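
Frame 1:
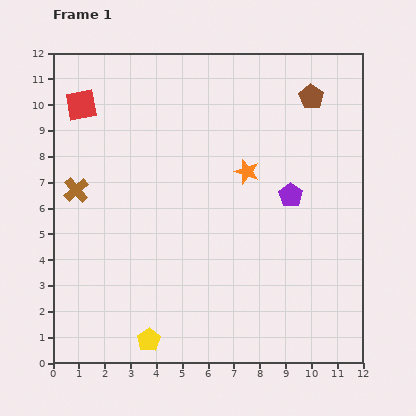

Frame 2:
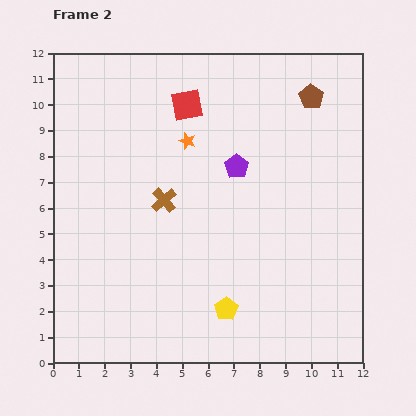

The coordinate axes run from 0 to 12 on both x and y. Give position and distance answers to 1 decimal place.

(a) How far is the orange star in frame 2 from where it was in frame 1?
2.6

The orange star moved from (7.5, 7.4) to (5.2, 8.6), a distance of √(2.3² + 1.2²) ≈ 2.6.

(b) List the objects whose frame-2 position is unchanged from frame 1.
the brown pentagon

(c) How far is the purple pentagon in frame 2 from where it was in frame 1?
2.4

The purple pentagon moved from (9.2, 6.5) to (7.1, 7.6), a distance of √(2.1² + 1.1²) ≈ 2.4.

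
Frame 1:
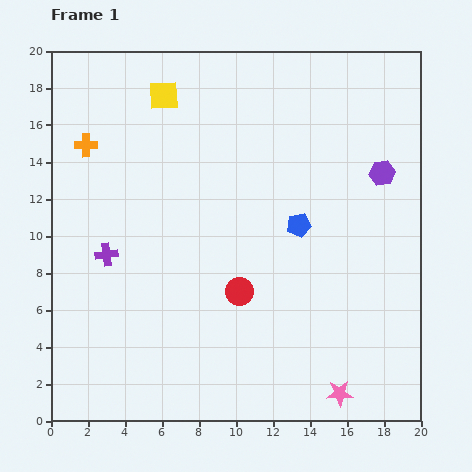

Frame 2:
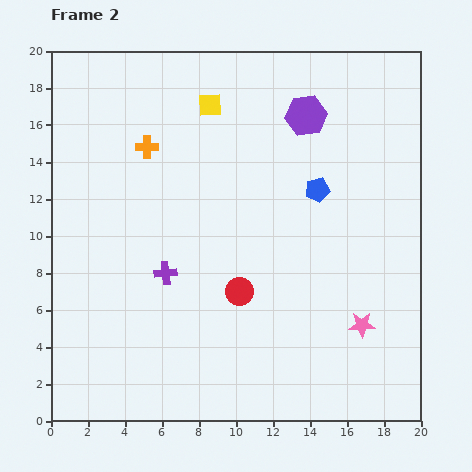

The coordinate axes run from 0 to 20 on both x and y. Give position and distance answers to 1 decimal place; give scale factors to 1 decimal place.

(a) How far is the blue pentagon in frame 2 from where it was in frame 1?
2.1

The blue pentagon moved from (13.4, 10.6) to (14.4, 12.5), a distance of √(1.0² + 1.9²) ≈ 2.1.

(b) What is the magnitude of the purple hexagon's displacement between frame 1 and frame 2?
5.1

The purple hexagon moved from (17.9, 13.4) to (13.8, 16.5), a distance of √(4.1² + 3.1²) ≈ 5.1.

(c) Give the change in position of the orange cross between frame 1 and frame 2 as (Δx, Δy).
(3.3, -0.1)

The orange cross was at (1.9, 14.9) in frame 1 and (5.2, 14.8) in frame 2.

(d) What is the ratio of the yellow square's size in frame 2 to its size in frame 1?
0.8×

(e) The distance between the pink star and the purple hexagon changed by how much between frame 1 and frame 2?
-0.4

Distance in frame 1: 12.1. Distance in frame 2: 11.7.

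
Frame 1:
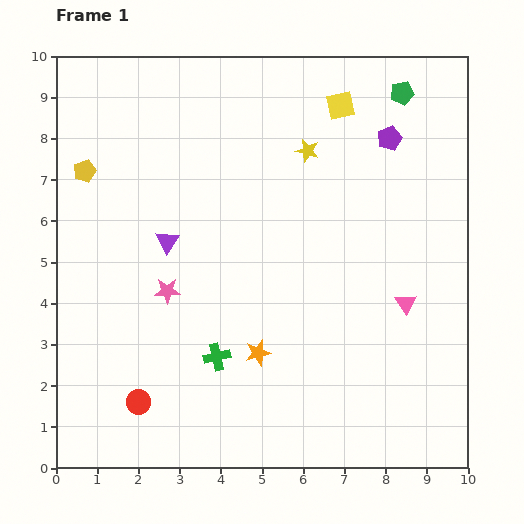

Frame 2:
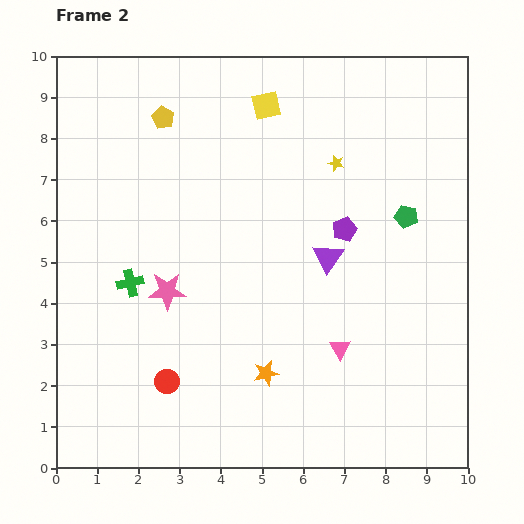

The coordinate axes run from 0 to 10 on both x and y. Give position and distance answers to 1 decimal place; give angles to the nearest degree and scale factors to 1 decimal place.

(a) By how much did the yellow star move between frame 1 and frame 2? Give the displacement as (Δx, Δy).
(0.7, -0.3)

The yellow star was at (6.1, 7.7) in frame 1 and (6.8, 7.4) in frame 2.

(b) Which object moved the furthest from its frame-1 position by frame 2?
the purple triangle

(moved 3.9; next 3.0)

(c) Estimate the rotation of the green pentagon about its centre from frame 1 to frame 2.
23° clockwise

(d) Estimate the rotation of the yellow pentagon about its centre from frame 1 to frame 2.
25° counter-clockwise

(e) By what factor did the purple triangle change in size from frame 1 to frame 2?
1.3×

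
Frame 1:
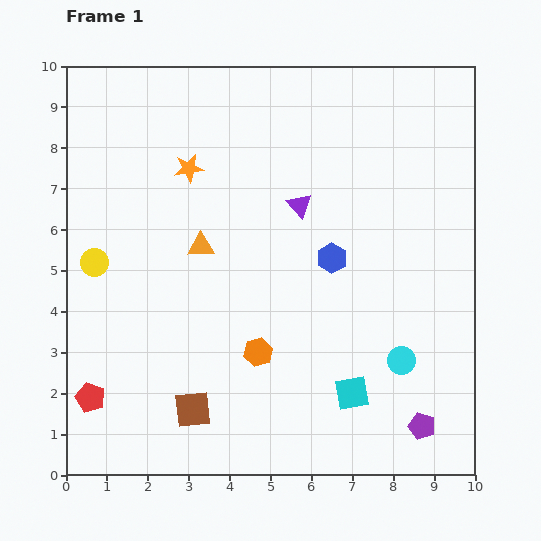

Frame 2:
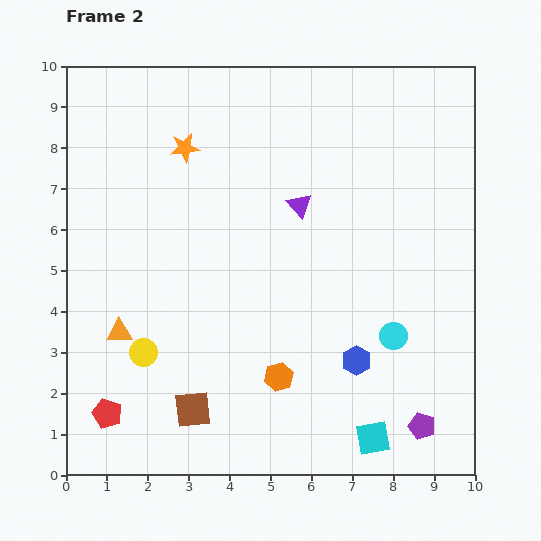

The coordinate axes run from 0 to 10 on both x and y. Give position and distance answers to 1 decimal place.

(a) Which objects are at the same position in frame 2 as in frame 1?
the brown square, the purple pentagon, the purple triangle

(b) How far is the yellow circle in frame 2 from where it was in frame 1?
2.5

The yellow circle moved from (0.7, 5.2) to (1.9, 3.0), a distance of √(1.2² + 2.2²) ≈ 2.5.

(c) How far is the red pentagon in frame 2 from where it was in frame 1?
0.6

The red pentagon moved from (0.6, 1.9) to (1.0, 1.5), a distance of √(0.4² + 0.4²) ≈ 0.6.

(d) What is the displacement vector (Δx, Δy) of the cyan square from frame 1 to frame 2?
(0.5, -1.1)

The cyan square was at (7.0, 2.0) in frame 1 and (7.5, 0.9) in frame 2.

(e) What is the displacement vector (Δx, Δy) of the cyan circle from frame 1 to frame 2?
(-0.2, 0.6)

The cyan circle was at (8.2, 2.8) in frame 1 and (8.0, 3.4) in frame 2.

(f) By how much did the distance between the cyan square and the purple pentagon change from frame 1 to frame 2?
-0.7

Distance in frame 1: 1.9. Distance in frame 2: 1.2.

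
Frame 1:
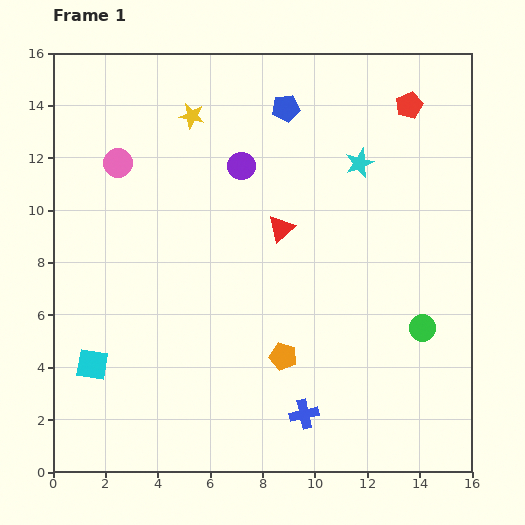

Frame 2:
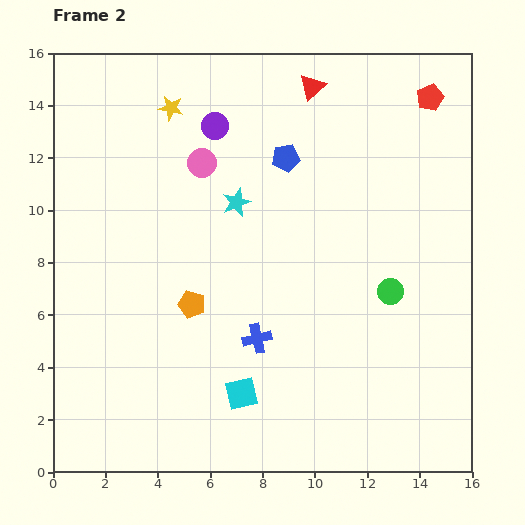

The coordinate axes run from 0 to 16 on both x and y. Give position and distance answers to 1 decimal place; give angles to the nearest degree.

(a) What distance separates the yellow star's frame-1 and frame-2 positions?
0.9

The yellow star moved from (5.3, 13.6) to (4.5, 13.9), a distance of √(0.8² + 0.3²) ≈ 0.9.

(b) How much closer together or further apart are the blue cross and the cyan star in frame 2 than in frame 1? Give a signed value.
-4.5

Distance in frame 1: 9.8. Distance in frame 2: 5.3.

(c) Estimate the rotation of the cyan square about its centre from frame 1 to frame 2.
23° counter-clockwise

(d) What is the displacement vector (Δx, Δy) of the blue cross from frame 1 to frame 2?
(-1.8, 2.9)

The blue cross was at (9.6, 2.2) in frame 1 and (7.8, 5.1) in frame 2.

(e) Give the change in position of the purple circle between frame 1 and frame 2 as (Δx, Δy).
(-1.0, 1.5)

The purple circle was at (7.2, 11.7) in frame 1 and (6.2, 13.2) in frame 2.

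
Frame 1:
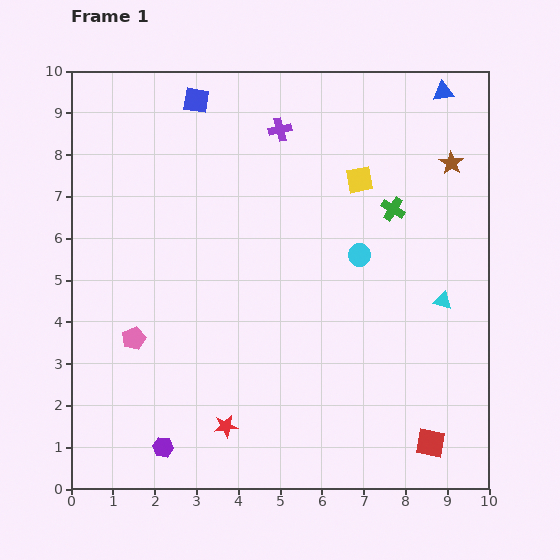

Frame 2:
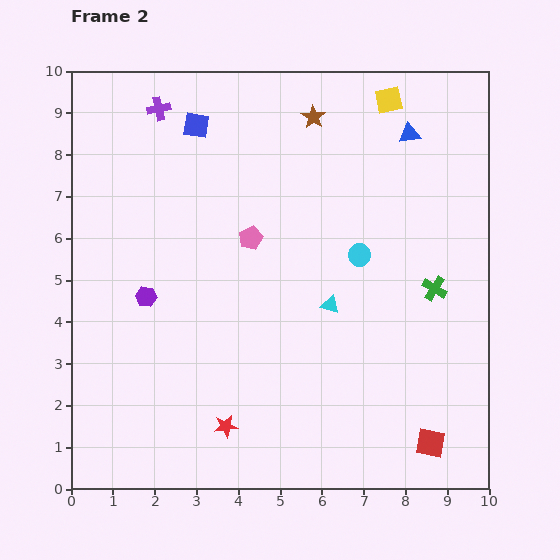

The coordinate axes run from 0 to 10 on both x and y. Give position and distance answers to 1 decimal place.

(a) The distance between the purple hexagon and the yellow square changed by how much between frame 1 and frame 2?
-0.4

Distance in frame 1: 7.9. Distance in frame 2: 7.5.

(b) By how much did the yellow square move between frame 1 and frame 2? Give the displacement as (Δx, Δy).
(0.7, 1.9)

The yellow square was at (6.9, 7.4) in frame 1 and (7.6, 9.3) in frame 2.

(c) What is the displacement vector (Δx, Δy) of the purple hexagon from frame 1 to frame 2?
(-0.4, 3.6)

The purple hexagon was at (2.2, 1.0) in frame 1 and (1.8, 4.6) in frame 2.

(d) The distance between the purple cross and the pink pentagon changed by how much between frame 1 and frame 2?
-2.3

Distance in frame 1: 6.1. Distance in frame 2: 3.8.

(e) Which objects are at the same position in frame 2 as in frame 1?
the red square, the cyan circle, the red star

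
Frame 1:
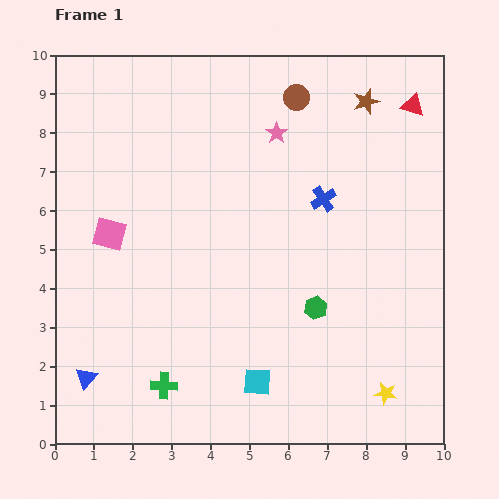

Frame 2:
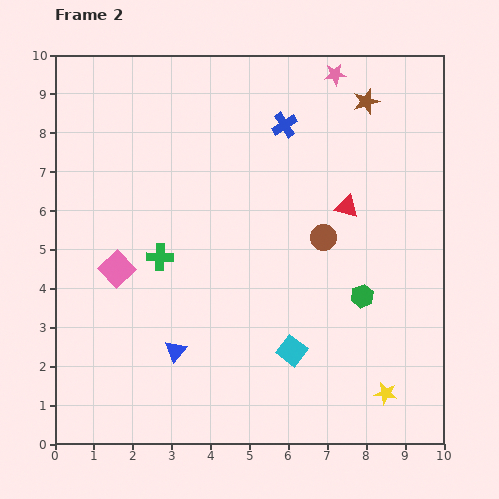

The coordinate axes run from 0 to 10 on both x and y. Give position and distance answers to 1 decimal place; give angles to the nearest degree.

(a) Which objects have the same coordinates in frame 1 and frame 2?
the brown star, the yellow star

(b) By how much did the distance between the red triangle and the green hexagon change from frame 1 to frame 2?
-3.5

Distance in frame 1: 5.8. Distance in frame 2: 2.3.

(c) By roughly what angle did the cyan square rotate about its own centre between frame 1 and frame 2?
33° clockwise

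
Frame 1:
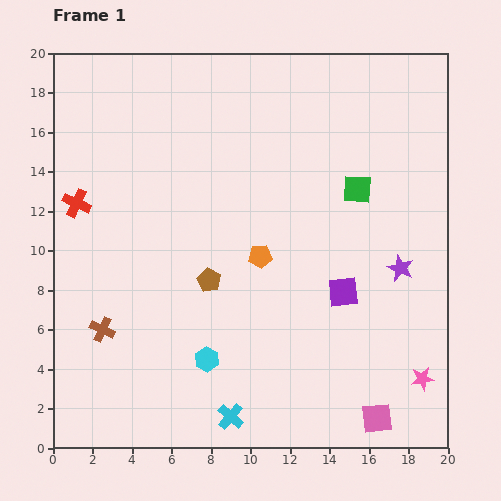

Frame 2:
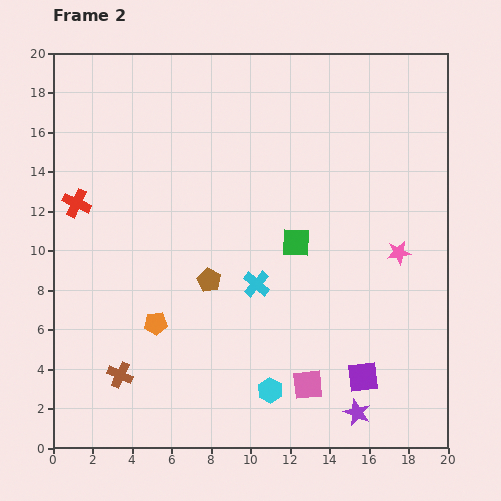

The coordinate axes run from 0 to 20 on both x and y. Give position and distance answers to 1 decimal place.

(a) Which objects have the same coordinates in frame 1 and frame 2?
the brown pentagon, the red cross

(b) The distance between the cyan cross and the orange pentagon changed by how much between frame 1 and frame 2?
-2.7

Distance in frame 1: 8.2. Distance in frame 2: 5.5.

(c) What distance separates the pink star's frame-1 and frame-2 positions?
6.5

The pink star moved from (18.7, 3.5) to (17.5, 9.9), a distance of √(1.2² + 6.4²) ≈ 6.5.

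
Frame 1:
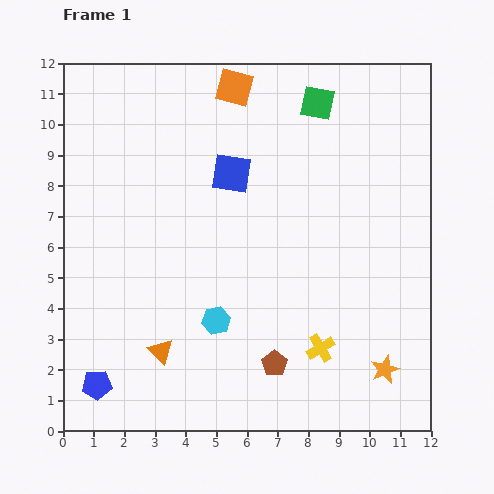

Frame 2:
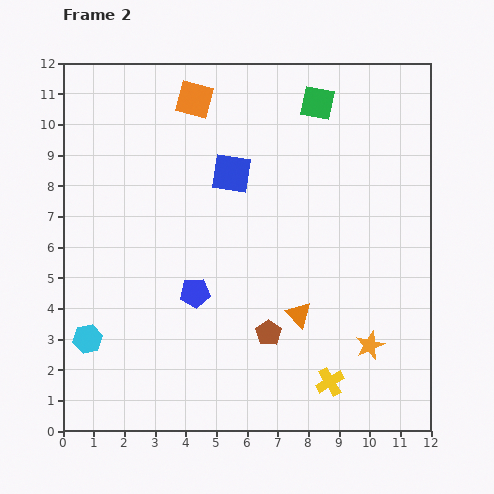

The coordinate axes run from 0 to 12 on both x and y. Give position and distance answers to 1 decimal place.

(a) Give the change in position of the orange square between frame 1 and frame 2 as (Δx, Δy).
(-1.3, -0.4)

The orange square was at (5.6, 11.2) in frame 1 and (4.3, 10.8) in frame 2.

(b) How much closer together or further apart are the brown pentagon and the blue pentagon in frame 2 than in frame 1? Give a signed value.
-3.1

Distance in frame 1: 5.8. Distance in frame 2: 2.7.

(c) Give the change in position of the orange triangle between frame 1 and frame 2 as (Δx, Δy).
(4.5, 1.2)

The orange triangle was at (3.2, 2.6) in frame 1 and (7.7, 3.8) in frame 2.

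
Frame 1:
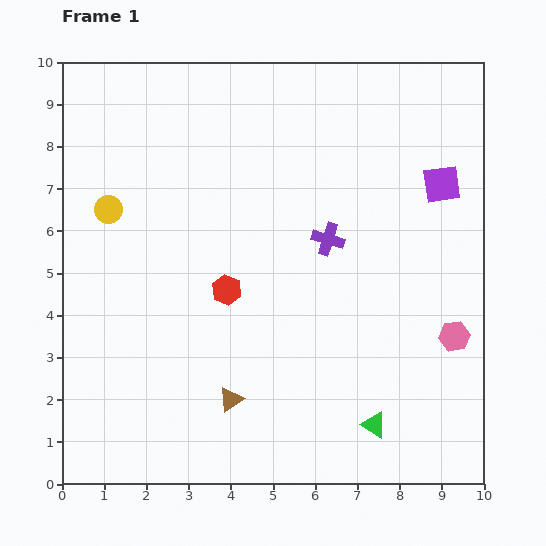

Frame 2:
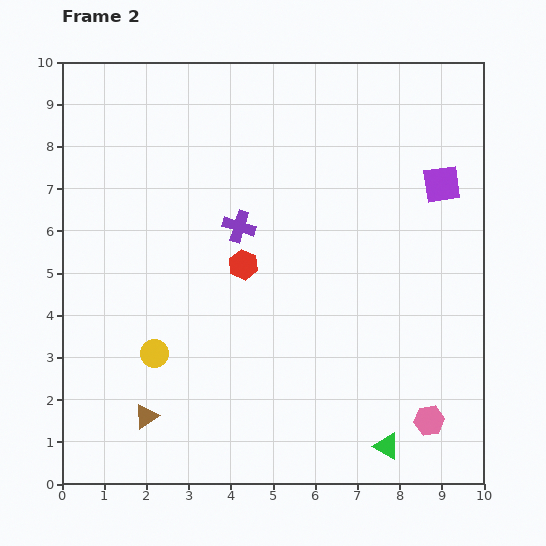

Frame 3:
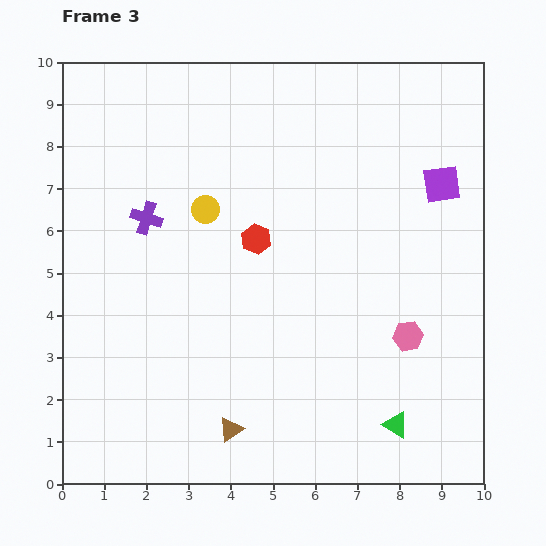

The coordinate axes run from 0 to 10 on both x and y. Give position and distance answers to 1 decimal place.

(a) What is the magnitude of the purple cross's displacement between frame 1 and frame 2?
2.1

The purple cross moved from (6.3, 5.8) to (4.2, 6.1), a distance of √(2.1² + 0.3²) ≈ 2.1.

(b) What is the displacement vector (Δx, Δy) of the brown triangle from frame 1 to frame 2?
(-2.0, -0.4)

The brown triangle was at (4.0, 2.0) in frame 1 and (2.0, 1.6) in frame 2.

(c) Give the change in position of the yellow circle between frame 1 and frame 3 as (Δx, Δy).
(2.3, 0.0)

The yellow circle was at (1.1, 6.5) in frame 1 and (3.4, 6.5) in frame 3.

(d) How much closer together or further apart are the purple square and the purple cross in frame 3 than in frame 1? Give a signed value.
+4.0

Distance in frame 1: 3.0. Distance in frame 3: 7.0.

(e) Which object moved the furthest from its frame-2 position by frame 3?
the yellow circle

(moved 3.6; next 2.2)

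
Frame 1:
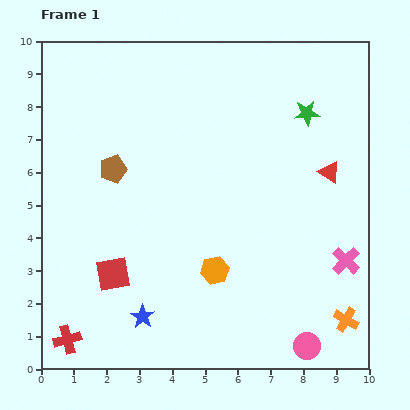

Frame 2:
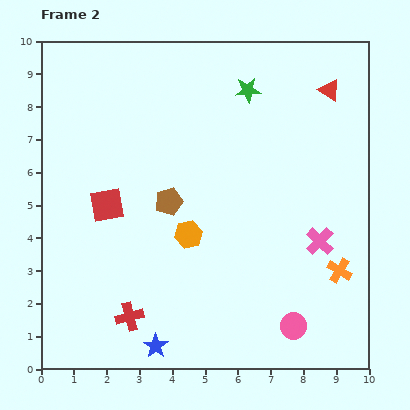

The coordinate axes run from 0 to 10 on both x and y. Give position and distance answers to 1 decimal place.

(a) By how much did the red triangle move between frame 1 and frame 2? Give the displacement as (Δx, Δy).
(0.0, 2.5)

The red triangle was at (8.8, 6.0) in frame 1 and (8.8, 8.5) in frame 2.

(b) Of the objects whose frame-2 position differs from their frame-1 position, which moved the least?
the pink circle

(moved 0.7)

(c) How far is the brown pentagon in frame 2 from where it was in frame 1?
2.0

The brown pentagon moved from (2.2, 6.1) to (3.9, 5.1), a distance of √(1.7² + 1.0²) ≈ 2.0.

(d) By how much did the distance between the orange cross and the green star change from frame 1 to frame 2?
-0.2

Distance in frame 1: 6.4. Distance in frame 2: 6.2.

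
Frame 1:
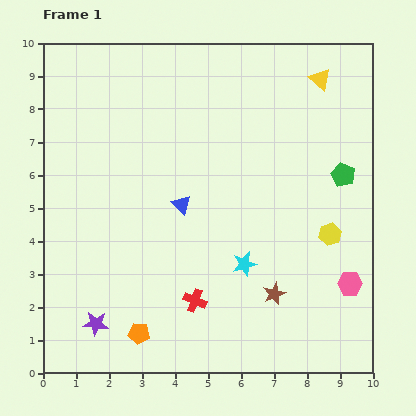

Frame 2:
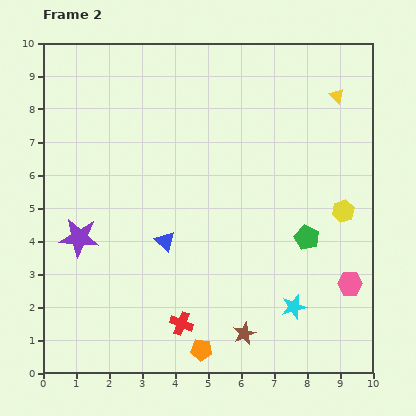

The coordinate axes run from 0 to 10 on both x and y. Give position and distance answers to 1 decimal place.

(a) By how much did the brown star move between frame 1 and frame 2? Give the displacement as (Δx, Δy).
(-0.9, -1.2)

The brown star was at (7.0, 2.4) in frame 1 and (6.1, 1.2) in frame 2.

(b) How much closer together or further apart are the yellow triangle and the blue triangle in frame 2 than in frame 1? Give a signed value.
+1.1

Distance in frame 1: 5.7. Distance in frame 2: 6.8.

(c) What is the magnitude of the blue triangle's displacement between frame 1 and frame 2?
1.2

The blue triangle moved from (4.2, 5.1) to (3.7, 4.0), a distance of √(0.5² + 1.1²) ≈ 1.2.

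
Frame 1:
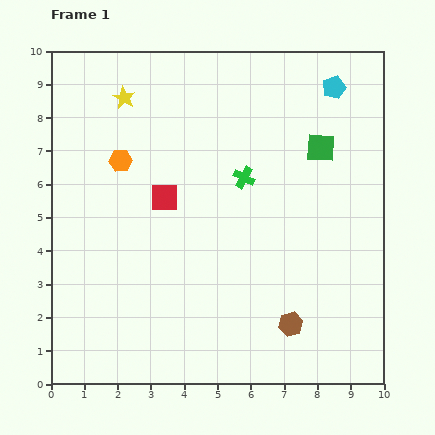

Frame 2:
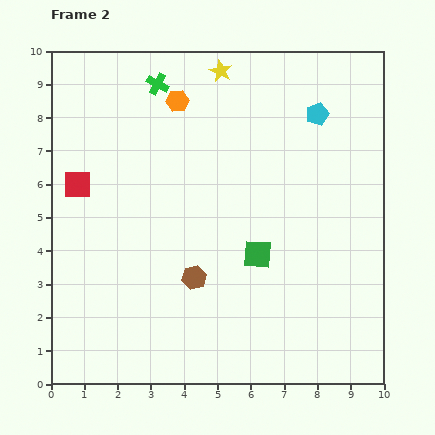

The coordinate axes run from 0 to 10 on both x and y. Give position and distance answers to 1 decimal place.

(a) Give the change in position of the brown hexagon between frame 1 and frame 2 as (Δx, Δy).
(-2.9, 1.4)

The brown hexagon was at (7.2, 1.8) in frame 1 and (4.3, 3.2) in frame 2.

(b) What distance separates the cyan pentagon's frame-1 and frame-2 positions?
0.9

The cyan pentagon moved from (8.5, 8.9) to (8.0, 8.1), a distance of √(0.5² + 0.8²) ≈ 0.9.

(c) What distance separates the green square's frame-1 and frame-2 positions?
3.7

The green square moved from (8.1, 7.1) to (6.2, 3.9), a distance of √(1.9² + 3.2²) ≈ 3.7.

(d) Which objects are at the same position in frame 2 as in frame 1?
none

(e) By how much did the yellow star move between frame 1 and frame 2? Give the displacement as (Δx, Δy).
(2.9, 0.8)

The yellow star was at (2.2, 8.6) in frame 1 and (5.1, 9.4) in frame 2.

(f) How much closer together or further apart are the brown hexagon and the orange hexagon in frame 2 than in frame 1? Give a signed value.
-1.8

Distance in frame 1: 7.1. Distance in frame 2: 5.3.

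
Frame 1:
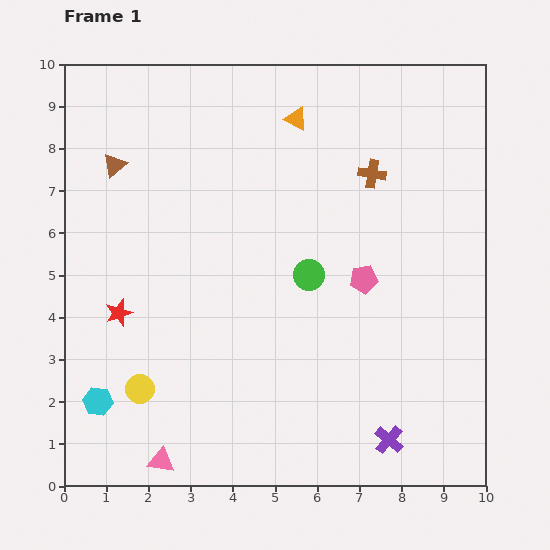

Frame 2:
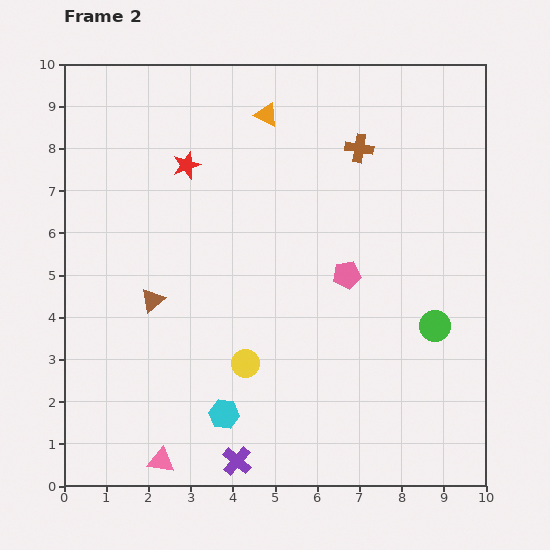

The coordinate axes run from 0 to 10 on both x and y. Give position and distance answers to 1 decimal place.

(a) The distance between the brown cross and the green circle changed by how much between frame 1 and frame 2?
+1.8

Distance in frame 1: 2.8. Distance in frame 2: 4.6.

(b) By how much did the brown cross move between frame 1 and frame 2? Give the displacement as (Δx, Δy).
(-0.3, 0.6)

The brown cross was at (7.3, 7.4) in frame 1 and (7.0, 8.0) in frame 2.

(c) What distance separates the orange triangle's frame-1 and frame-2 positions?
0.7

The orange triangle moved from (5.5, 8.7) to (4.8, 8.8), a distance of √(0.7² + 0.1²) ≈ 0.7.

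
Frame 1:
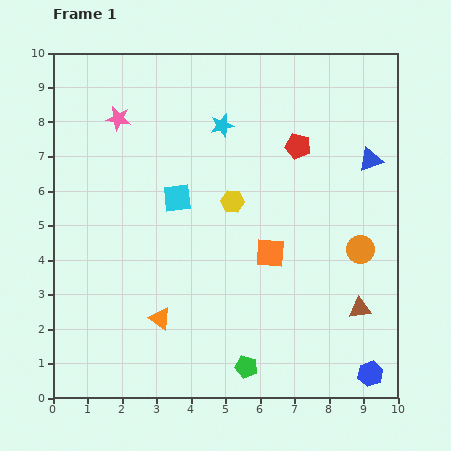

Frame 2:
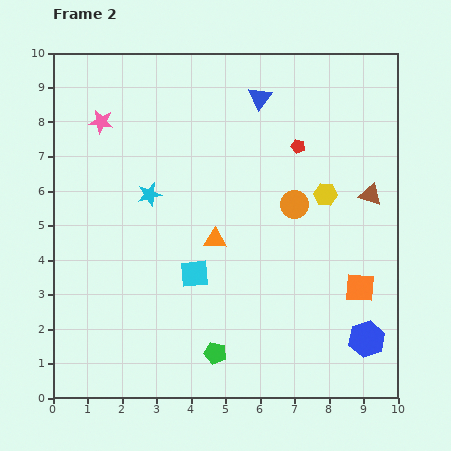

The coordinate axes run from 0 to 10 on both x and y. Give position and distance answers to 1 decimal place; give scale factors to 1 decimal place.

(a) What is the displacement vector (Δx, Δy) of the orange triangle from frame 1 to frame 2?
(1.6, 2.3)

The orange triangle was at (3.1, 2.3) in frame 1 and (4.7, 4.6) in frame 2.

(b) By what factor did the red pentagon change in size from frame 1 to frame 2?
0.6×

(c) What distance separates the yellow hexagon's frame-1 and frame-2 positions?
2.7

The yellow hexagon moved from (5.2, 5.7) to (7.9, 5.9), a distance of √(2.7² + 0.2²) ≈ 2.7.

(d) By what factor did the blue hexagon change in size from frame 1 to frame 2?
1.4×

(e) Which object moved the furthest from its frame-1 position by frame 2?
the blue triangle

(moved 3.7; next 3.3)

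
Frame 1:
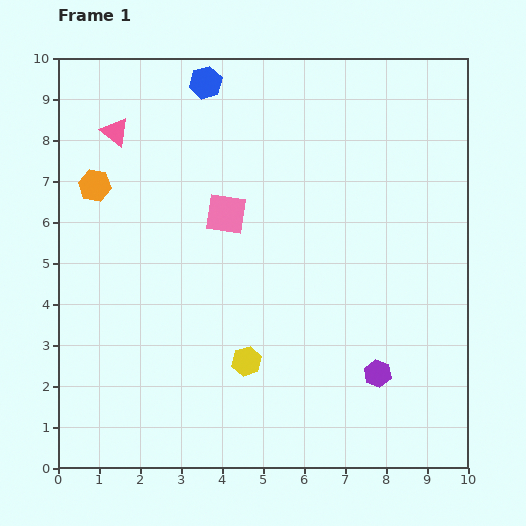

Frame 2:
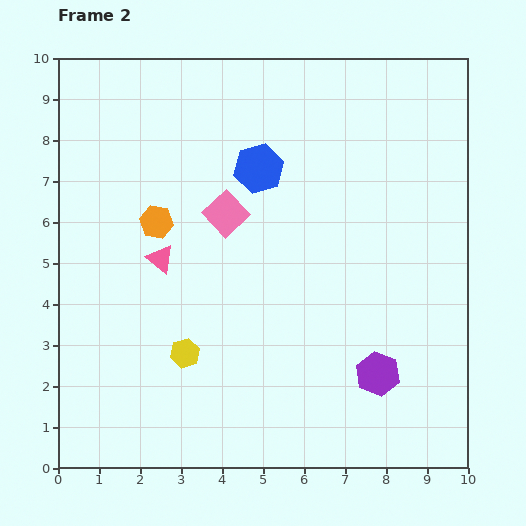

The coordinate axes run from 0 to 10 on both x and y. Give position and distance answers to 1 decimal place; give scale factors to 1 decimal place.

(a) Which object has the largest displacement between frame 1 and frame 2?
the pink triangle

(moved 3.3; next 2.5)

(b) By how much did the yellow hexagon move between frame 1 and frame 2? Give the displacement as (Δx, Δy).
(-1.5, 0.2)

The yellow hexagon was at (4.6, 2.6) in frame 1 and (3.1, 2.8) in frame 2.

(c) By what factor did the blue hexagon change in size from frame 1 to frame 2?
1.5×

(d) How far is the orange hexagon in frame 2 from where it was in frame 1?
1.7

The orange hexagon moved from (0.9, 6.9) to (2.4, 6.0), a distance of √(1.5² + 0.9²) ≈ 1.7.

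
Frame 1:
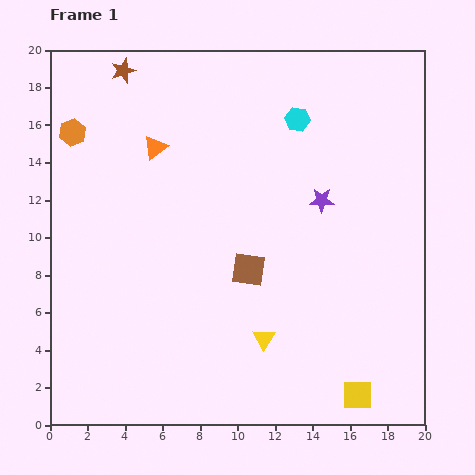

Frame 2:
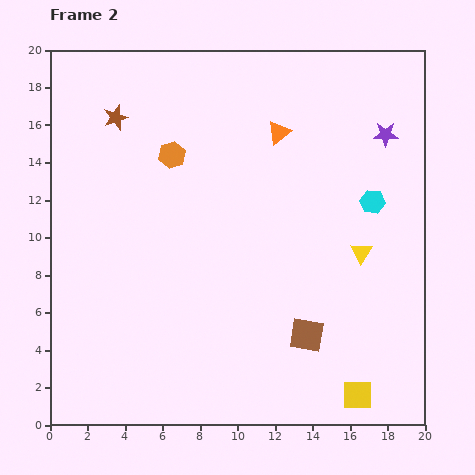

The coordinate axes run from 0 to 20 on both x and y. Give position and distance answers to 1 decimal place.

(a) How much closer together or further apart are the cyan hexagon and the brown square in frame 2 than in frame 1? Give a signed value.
-0.5

Distance in frame 1: 8.4. Distance in frame 2: 7.9.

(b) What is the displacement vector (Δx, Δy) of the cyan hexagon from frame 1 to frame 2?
(4.0, -4.4)

The cyan hexagon was at (13.2, 16.3) in frame 1 and (17.2, 11.9) in frame 2.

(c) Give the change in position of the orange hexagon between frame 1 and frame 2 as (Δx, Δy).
(5.3, -1.2)

The orange hexagon was at (1.2, 15.6) in frame 1 and (6.5, 14.4) in frame 2.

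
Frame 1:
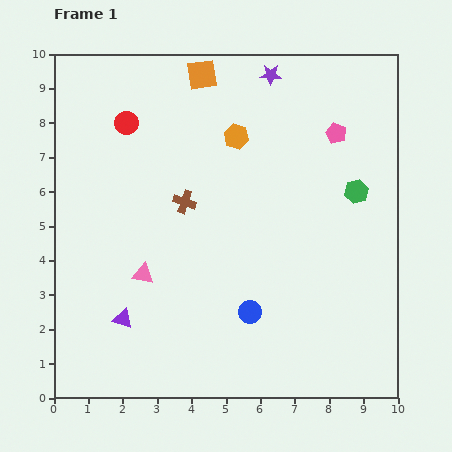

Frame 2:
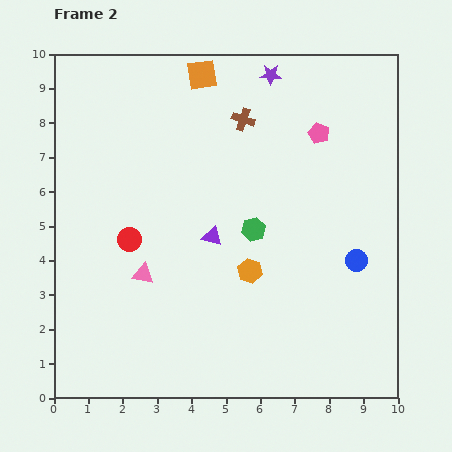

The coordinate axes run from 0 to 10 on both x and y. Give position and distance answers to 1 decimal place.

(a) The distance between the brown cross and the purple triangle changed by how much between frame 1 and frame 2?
-0.3

Distance in frame 1: 3.8. Distance in frame 2: 3.5.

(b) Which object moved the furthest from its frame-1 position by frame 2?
the orange hexagon

(moved 3.9; next 3.5)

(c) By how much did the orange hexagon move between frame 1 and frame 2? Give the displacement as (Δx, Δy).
(0.4, -3.9)

The orange hexagon was at (5.3, 7.6) in frame 1 and (5.7, 3.7) in frame 2.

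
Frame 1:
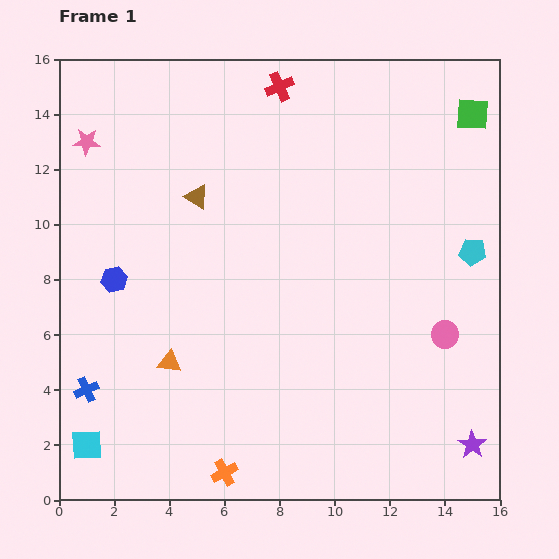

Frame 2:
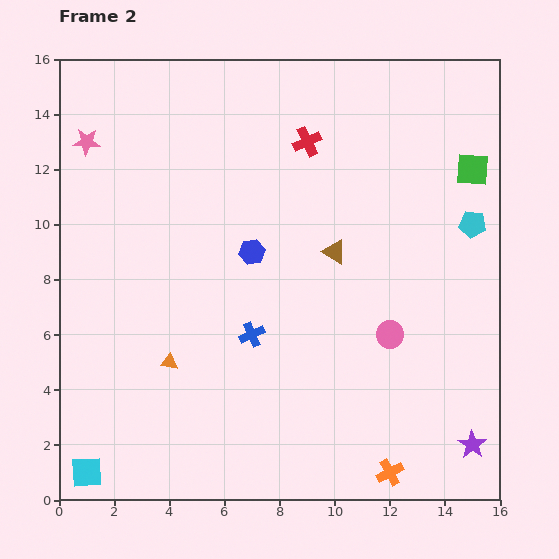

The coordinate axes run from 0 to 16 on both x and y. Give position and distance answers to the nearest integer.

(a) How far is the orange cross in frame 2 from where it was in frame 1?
6

The orange cross moved from (6, 1) to (12, 1), a distance of √(6² + 0²) ≈ 6.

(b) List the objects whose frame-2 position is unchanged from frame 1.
the orange triangle, the purple star, the pink star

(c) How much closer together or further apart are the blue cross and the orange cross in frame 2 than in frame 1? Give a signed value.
+1

Distance in frame 1: 6. Distance in frame 2: 7.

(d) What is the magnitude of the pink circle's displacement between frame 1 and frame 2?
2

The pink circle moved from (14, 6) to (12, 6), a distance of √(2² + 0²) ≈ 2.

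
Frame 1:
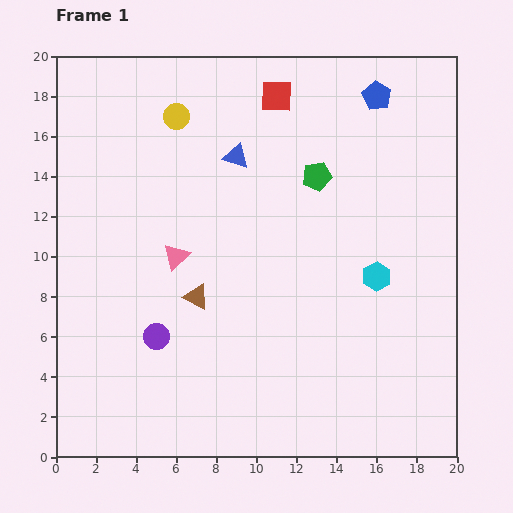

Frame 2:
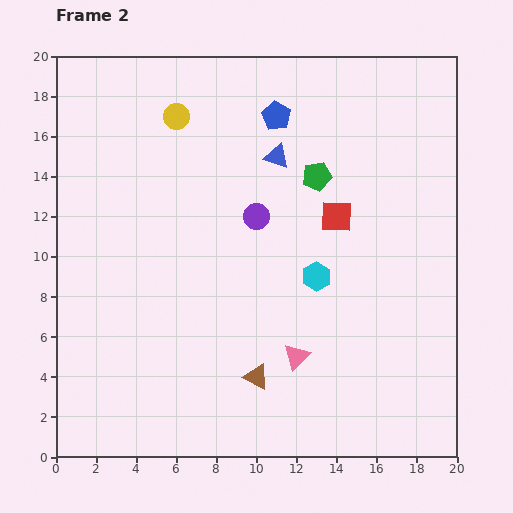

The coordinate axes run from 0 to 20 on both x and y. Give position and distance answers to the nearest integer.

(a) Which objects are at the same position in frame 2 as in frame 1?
the green pentagon, the yellow circle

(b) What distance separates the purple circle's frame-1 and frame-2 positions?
8

The purple circle moved from (5, 6) to (10, 12), a distance of √(5² + 6²) ≈ 8.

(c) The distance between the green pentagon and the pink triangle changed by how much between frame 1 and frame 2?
+1

Distance in frame 1: 8. Distance in frame 2: 9.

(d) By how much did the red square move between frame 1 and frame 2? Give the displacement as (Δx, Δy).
(3, -6)

The red square was at (11, 18) in frame 1 and (14, 12) in frame 2.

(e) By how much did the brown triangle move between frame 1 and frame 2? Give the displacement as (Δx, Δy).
(3, -4)

The brown triangle was at (7, 8) in frame 1 and (10, 4) in frame 2.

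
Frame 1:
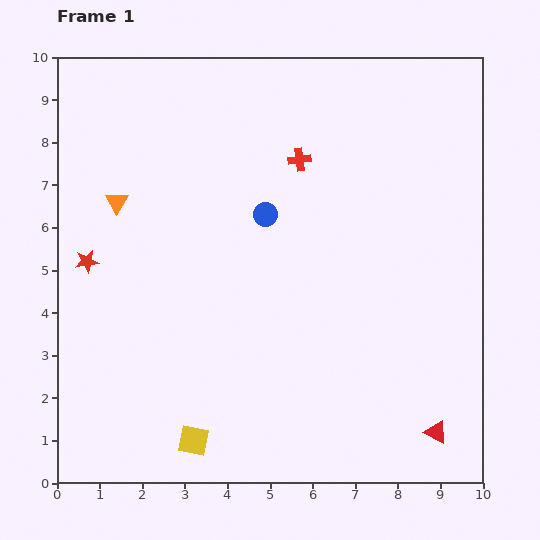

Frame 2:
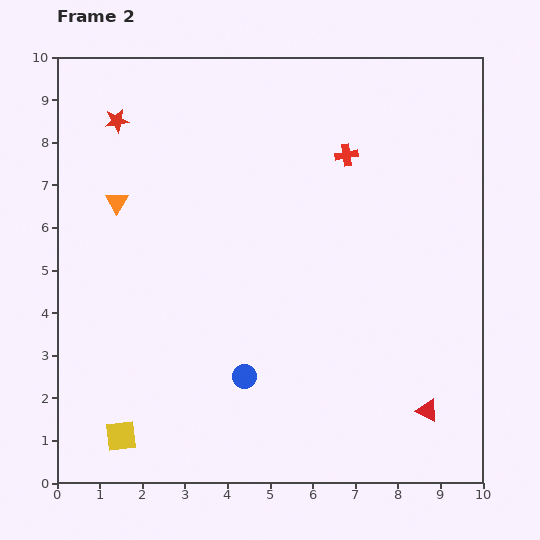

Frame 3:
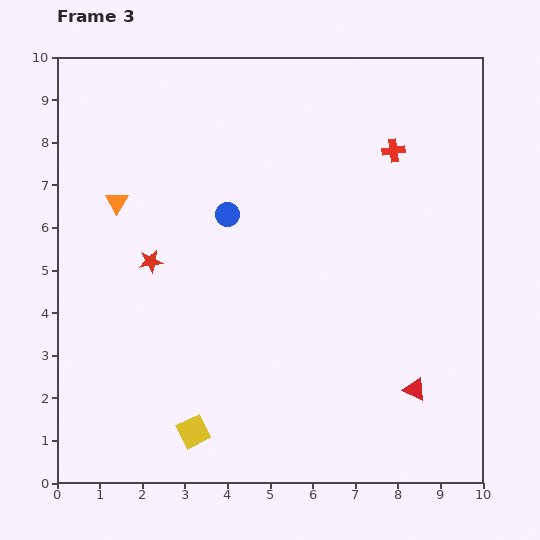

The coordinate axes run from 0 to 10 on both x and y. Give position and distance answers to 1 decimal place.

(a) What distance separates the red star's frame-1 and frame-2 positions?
3.4

The red star moved from (0.7, 5.2) to (1.4, 8.5), a distance of √(0.7² + 3.3²) ≈ 3.4.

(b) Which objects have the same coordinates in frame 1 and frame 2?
the orange triangle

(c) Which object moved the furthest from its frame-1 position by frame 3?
the red cross

(moved 2.2; next 1.5)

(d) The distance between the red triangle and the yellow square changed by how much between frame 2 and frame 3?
-1.9

Distance in frame 2: 7.2. Distance in frame 3: 5.3.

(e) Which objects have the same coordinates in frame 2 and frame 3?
the orange triangle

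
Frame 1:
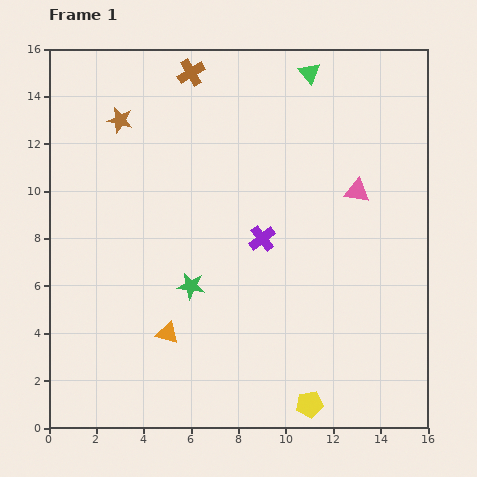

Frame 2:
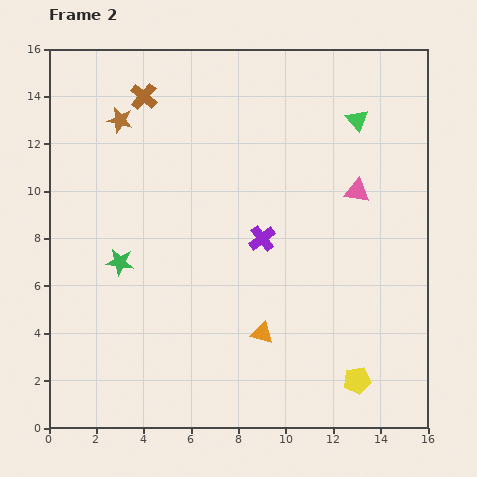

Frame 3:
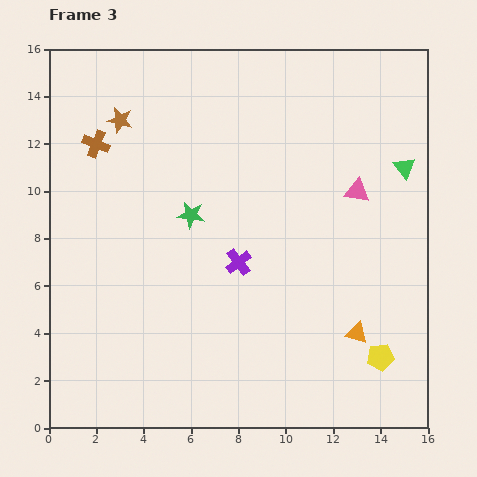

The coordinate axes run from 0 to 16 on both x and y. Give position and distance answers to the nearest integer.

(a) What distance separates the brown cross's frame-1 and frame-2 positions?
2

The brown cross moved from (6, 15) to (4, 14), a distance of √(2² + 1²) ≈ 2.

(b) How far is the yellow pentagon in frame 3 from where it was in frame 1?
4

The yellow pentagon moved from (11, 1) to (14, 3), a distance of √(3² + 2²) ≈ 4.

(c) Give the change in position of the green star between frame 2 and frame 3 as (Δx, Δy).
(3, 2)

The green star was at (3, 7) in frame 2 and (6, 9) in frame 3.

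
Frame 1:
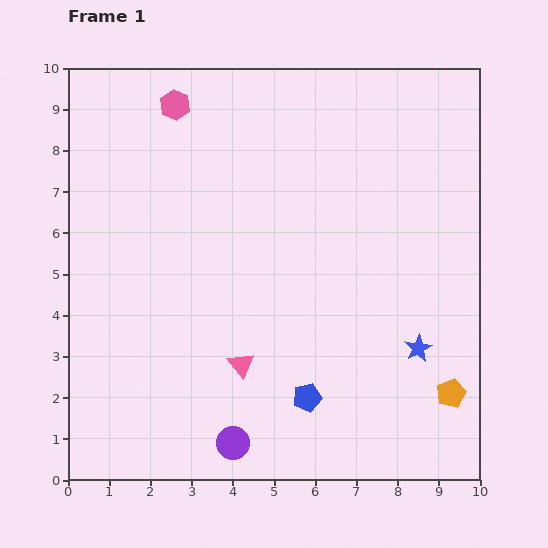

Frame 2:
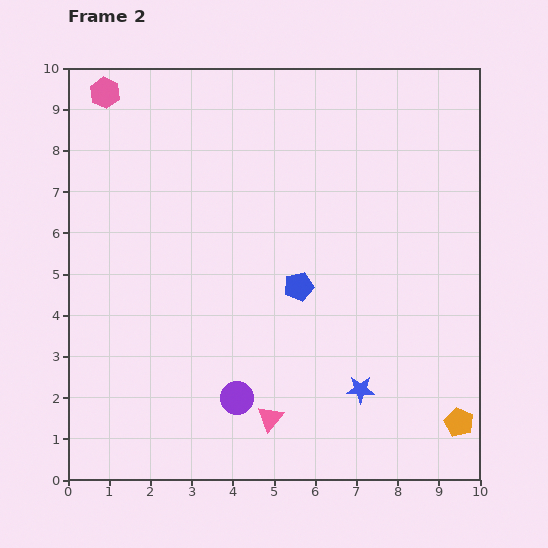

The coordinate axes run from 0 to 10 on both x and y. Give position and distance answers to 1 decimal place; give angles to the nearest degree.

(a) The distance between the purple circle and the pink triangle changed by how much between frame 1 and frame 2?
-1.0

Distance in frame 1: 1.9. Distance in frame 2: 0.9.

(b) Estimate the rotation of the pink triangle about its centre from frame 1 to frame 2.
18° clockwise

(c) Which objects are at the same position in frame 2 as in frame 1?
none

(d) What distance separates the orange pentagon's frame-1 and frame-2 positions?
0.7

The orange pentagon moved from (9.3, 2.1) to (9.5, 1.4), a distance of √(0.2² + 0.7²) ≈ 0.7.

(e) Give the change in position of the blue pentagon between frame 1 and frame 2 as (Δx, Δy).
(-0.2, 2.7)

The blue pentagon was at (5.8, 2.0) in frame 1 and (5.6, 4.7) in frame 2.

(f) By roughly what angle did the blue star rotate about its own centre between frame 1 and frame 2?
30° clockwise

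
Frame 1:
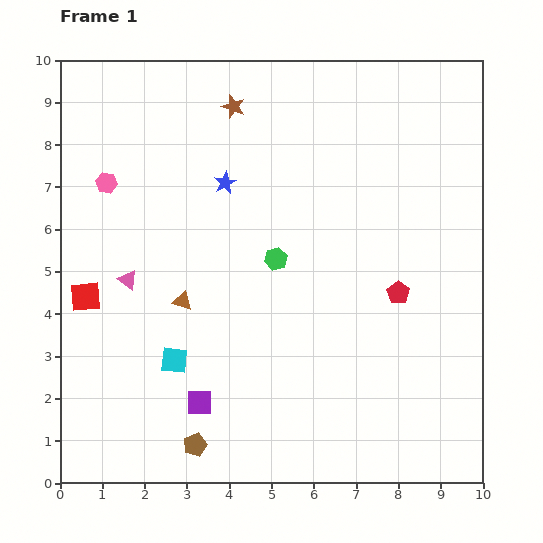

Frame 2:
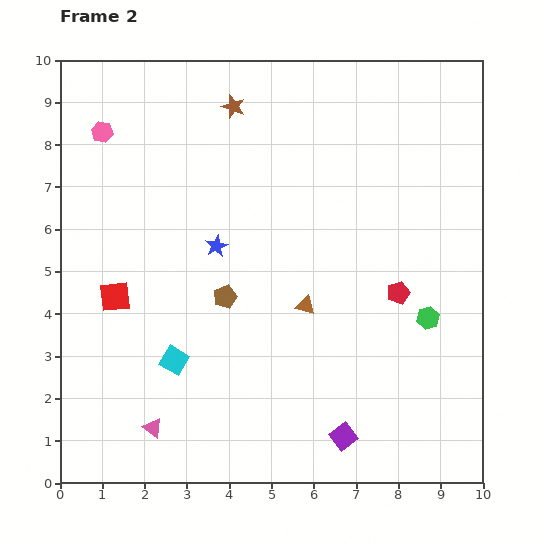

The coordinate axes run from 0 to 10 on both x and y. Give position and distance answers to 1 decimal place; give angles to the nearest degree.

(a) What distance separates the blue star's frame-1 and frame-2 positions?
1.5

The blue star moved from (3.9, 7.1) to (3.7, 5.6), a distance of √(0.2² + 1.5²) ≈ 1.5.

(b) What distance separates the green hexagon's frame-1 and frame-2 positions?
3.9

The green hexagon moved from (5.1, 5.3) to (8.7, 3.9), a distance of √(3.6² + 1.4²) ≈ 3.9.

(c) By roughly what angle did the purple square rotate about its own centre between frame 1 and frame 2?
36° counter-clockwise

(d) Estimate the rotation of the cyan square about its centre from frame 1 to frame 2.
24° clockwise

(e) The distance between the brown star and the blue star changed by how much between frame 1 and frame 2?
+1.5

Distance in frame 1: 1.8. Distance in frame 2: 3.3.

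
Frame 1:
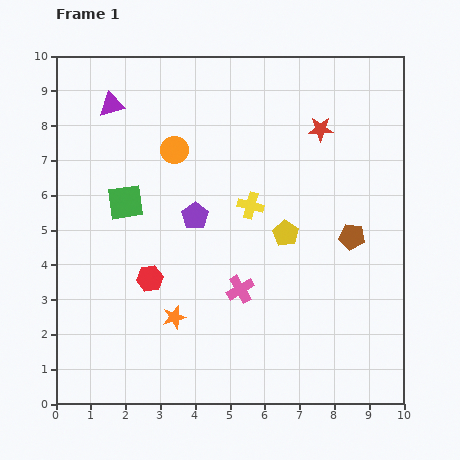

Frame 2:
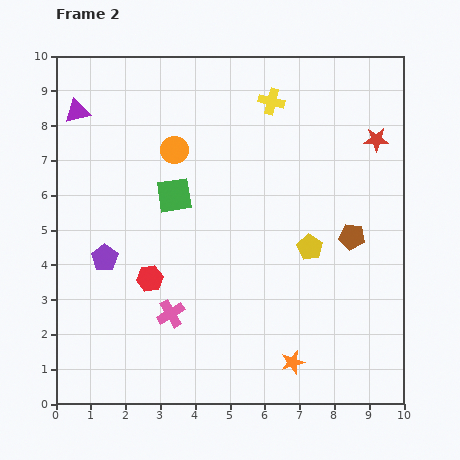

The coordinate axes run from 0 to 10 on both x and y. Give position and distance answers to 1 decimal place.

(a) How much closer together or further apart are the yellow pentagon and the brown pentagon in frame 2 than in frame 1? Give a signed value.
-0.7

Distance in frame 1: 1.9. Distance in frame 2: 1.2.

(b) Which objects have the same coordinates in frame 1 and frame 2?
the orange circle, the red hexagon, the brown pentagon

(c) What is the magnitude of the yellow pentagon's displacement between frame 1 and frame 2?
0.8

The yellow pentagon moved from (6.6, 4.9) to (7.3, 4.5), a distance of √(0.7² + 0.4²) ≈ 0.8.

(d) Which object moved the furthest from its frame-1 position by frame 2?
the orange star

(moved 3.6; next 3.1)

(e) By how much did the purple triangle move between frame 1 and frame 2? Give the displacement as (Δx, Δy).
(-1.0, -0.2)

The purple triangle was at (1.6, 8.6) in frame 1 and (0.6, 8.4) in frame 2.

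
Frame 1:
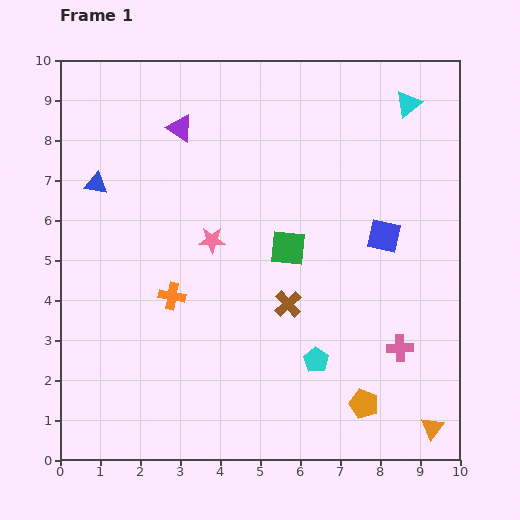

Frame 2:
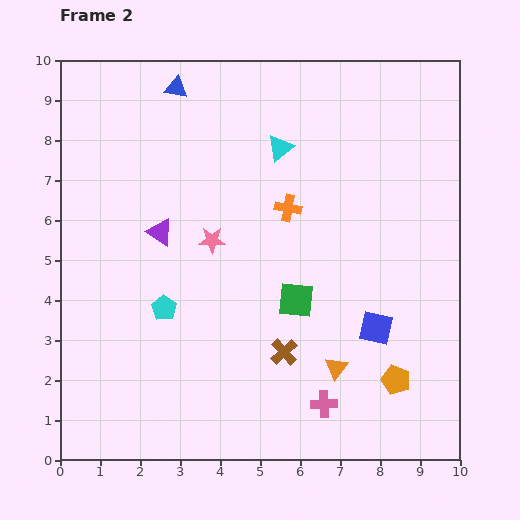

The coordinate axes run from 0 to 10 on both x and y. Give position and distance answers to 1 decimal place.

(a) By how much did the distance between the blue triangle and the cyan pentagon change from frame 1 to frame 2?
-1.5

Distance in frame 1: 7.0. Distance in frame 2: 5.5.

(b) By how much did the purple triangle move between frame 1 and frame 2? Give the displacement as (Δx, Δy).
(-0.5, -2.6)

The purple triangle was at (3.0, 8.3) in frame 1 and (2.5, 5.7) in frame 2.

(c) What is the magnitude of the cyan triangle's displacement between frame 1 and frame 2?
3.4

The cyan triangle moved from (8.7, 8.9) to (5.5, 7.8), a distance of √(3.2² + 1.1²) ≈ 3.4.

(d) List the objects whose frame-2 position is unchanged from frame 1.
the pink star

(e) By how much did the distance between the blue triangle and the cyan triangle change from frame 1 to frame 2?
-5.1

Distance in frame 1: 8.1. Distance in frame 2: 3.0.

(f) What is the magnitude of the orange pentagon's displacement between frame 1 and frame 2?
1.0

The orange pentagon moved from (7.6, 1.4) to (8.4, 2.0), a distance of √(0.8² + 0.6²) ≈ 1.0.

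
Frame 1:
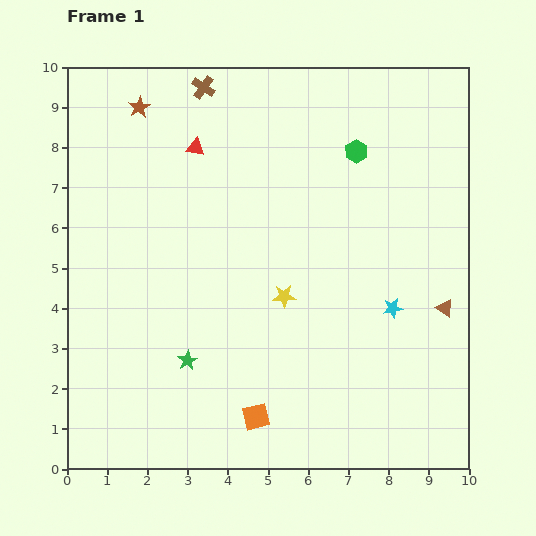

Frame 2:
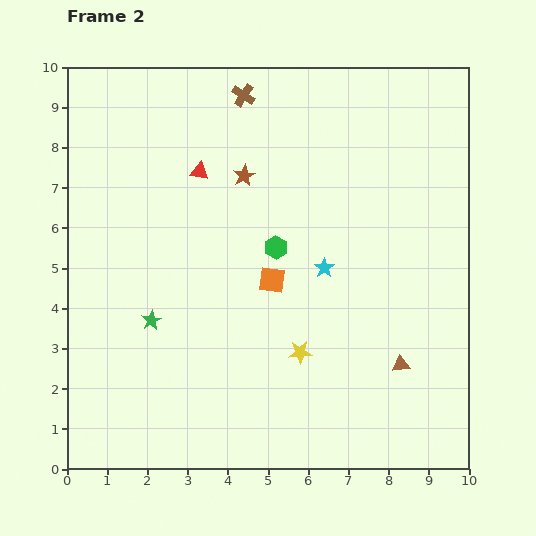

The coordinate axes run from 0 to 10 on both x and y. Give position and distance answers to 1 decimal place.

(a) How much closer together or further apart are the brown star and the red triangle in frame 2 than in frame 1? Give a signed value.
-0.6

Distance in frame 1: 1.7. Distance in frame 2: 1.1.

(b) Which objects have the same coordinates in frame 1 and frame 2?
none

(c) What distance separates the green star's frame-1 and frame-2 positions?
1.3

The green star moved from (3.0, 2.7) to (2.1, 3.7), a distance of √(0.9² + 1.0²) ≈ 1.3.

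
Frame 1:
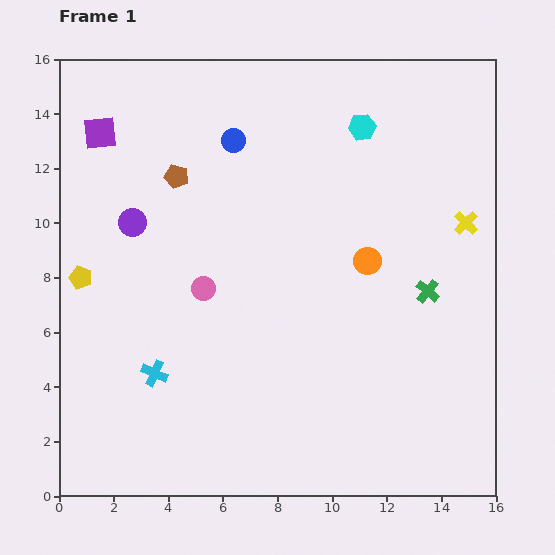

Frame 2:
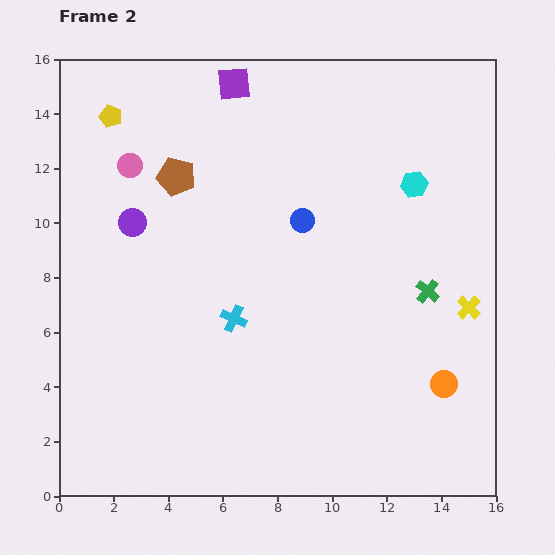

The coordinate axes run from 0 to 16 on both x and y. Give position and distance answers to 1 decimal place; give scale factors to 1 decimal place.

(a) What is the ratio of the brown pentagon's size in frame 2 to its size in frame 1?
1.6×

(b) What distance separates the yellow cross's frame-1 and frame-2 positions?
3.1

The yellow cross moved from (14.9, 10.0) to (15.0, 6.9), a distance of √(0.1² + 3.1²) ≈ 3.1.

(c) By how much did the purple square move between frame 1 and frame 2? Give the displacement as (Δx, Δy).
(4.9, 1.8)

The purple square was at (1.5, 13.3) in frame 1 and (6.4, 15.1) in frame 2.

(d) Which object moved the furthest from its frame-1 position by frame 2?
the yellow pentagon

(moved 6.0; next 5.3)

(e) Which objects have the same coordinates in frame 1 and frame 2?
the brown pentagon, the green cross, the purple circle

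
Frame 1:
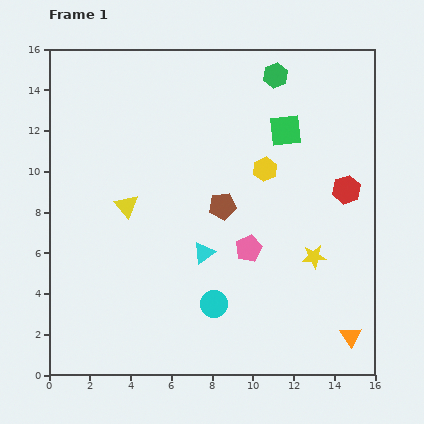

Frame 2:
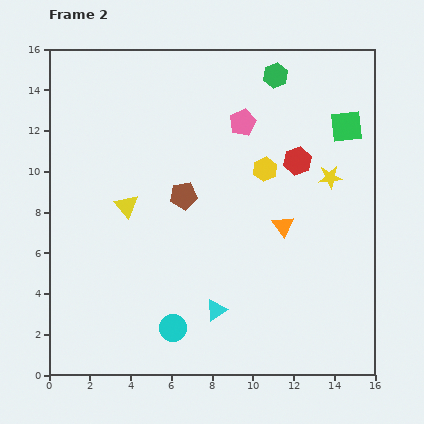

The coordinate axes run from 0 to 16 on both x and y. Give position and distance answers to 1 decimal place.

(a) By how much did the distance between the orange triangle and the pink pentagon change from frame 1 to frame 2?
-1.1

Distance in frame 1: 6.6. Distance in frame 2: 5.5.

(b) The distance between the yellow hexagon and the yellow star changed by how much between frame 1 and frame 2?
-1.7

Distance in frame 1: 4.9. Distance in frame 2: 3.2.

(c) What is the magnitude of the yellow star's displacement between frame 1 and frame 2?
4.0

The yellow star moved from (13.0, 5.8) to (13.8, 9.7), a distance of √(0.8² + 3.9²) ≈ 4.0.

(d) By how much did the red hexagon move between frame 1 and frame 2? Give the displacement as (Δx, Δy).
(-2.4, 1.4)

The red hexagon was at (14.6, 9.1) in frame 1 and (12.2, 10.5) in frame 2.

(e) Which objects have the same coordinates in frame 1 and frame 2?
the yellow hexagon, the yellow triangle, the green hexagon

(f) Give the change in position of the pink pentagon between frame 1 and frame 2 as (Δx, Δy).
(-0.3, 6.2)

The pink pentagon was at (9.8, 6.2) in frame 1 and (9.5, 12.4) in frame 2.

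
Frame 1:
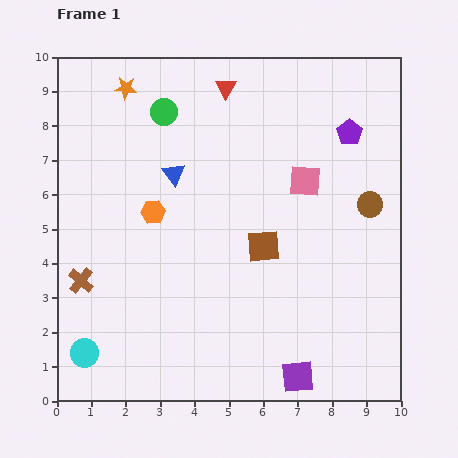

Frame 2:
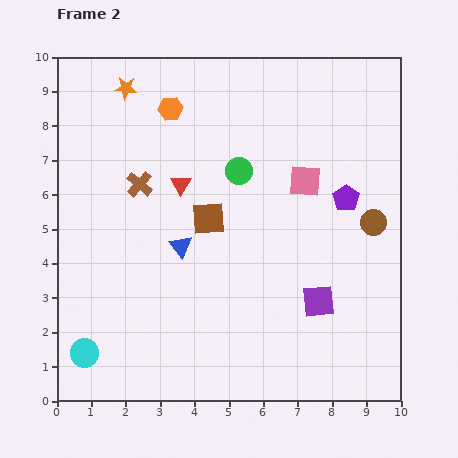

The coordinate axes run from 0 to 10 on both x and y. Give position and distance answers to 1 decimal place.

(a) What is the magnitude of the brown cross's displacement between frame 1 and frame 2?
3.3

The brown cross moved from (0.7, 3.5) to (2.4, 6.3), a distance of √(1.7² + 2.8²) ≈ 3.3.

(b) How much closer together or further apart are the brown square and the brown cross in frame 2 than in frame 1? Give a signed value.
-3.2

Distance in frame 1: 5.4. Distance in frame 2: 2.2.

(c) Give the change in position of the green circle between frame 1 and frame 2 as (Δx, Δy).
(2.2, -1.7)

The green circle was at (3.1, 8.4) in frame 1 and (5.3, 6.7) in frame 2.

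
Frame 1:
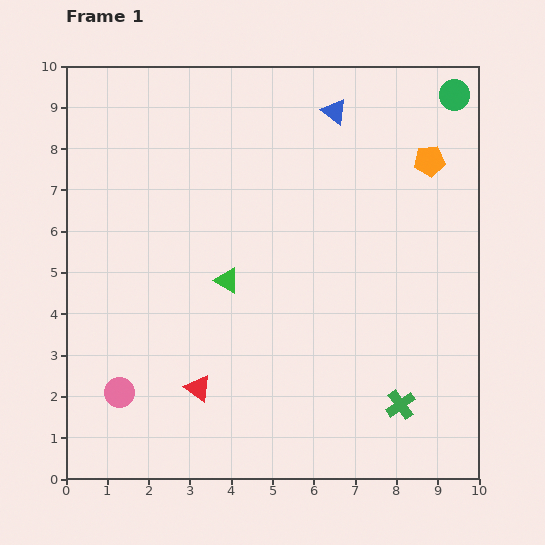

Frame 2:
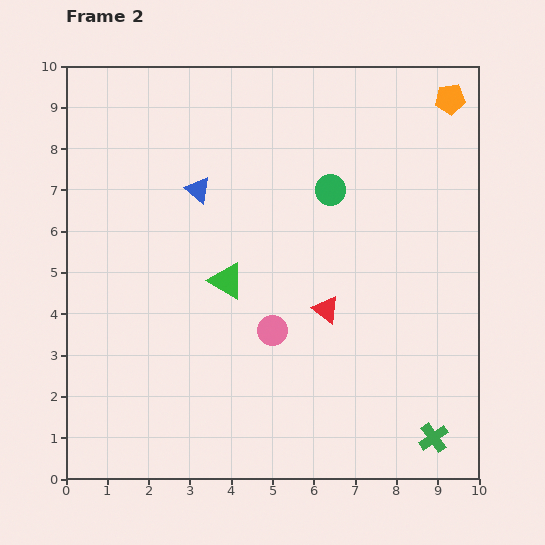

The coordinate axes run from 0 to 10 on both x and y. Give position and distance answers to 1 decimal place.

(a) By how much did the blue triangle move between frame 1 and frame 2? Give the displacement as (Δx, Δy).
(-3.3, -1.9)

The blue triangle was at (6.5, 8.9) in frame 1 and (3.2, 7.0) in frame 2.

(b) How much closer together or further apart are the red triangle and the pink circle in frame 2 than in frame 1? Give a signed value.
-0.5

Distance in frame 1: 1.9. Distance in frame 2: 1.4.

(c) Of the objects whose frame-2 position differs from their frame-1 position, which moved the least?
the green cross

(moved 1.1)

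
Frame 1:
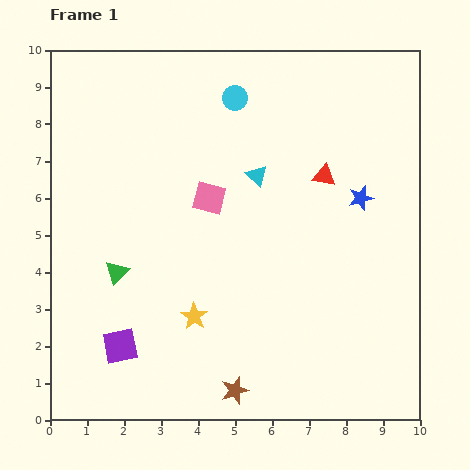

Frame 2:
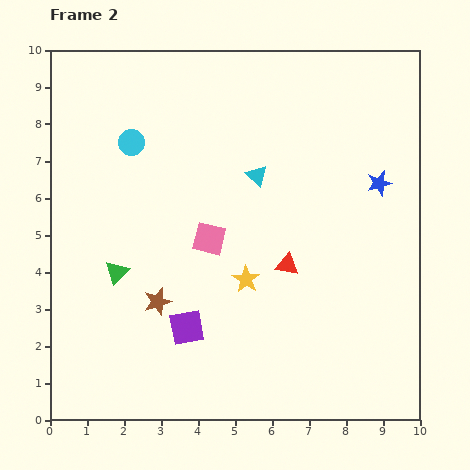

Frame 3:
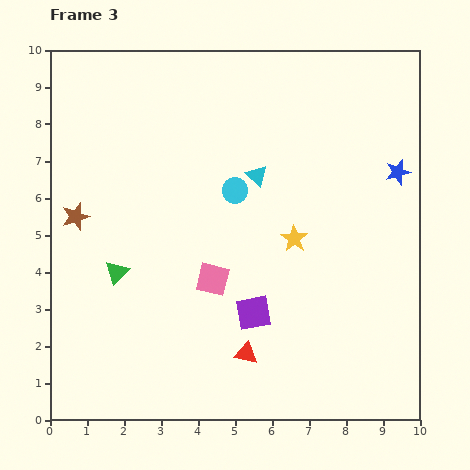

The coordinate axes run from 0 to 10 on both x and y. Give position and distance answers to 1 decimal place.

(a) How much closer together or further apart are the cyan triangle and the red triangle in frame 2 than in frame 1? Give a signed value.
+0.7

Distance in frame 1: 1.8. Distance in frame 2: 2.5.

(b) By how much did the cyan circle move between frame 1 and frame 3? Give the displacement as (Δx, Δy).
(0.0, -2.5)

The cyan circle was at (5.0, 8.7) in frame 1 and (5.0, 6.2) in frame 3.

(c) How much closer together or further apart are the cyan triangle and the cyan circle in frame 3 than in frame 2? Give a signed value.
-2.8

Distance in frame 2: 3.5. Distance in frame 3: 0.7.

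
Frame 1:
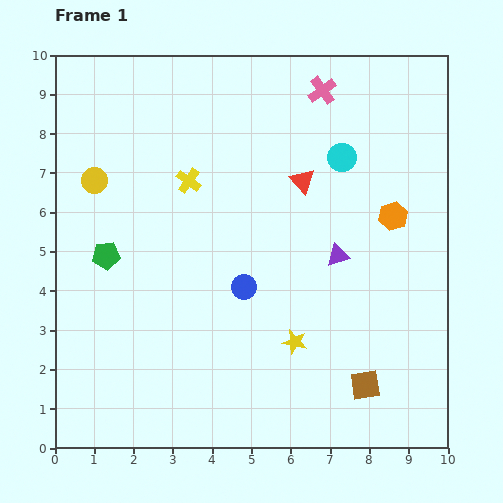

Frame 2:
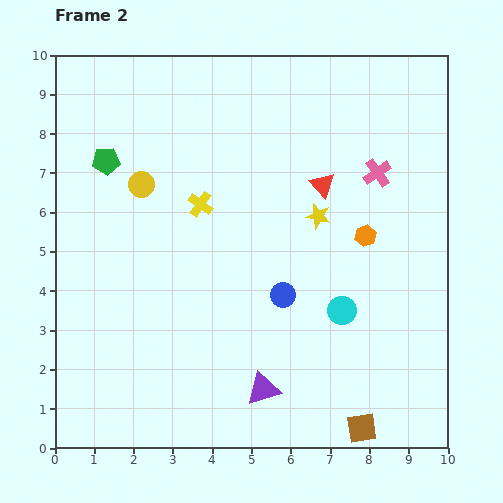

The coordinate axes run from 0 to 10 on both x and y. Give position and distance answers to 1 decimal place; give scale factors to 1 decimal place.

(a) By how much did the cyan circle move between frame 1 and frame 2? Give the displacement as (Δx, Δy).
(0.0, -3.9)

The cyan circle was at (7.3, 7.4) in frame 1 and (7.3, 3.5) in frame 2.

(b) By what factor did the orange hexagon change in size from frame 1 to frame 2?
0.8×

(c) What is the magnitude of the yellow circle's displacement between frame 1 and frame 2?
1.2

The yellow circle moved from (1.0, 6.8) to (2.2, 6.7), a distance of √(1.2² + 0.1²) ≈ 1.2.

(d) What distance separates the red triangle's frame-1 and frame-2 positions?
0.5

The red triangle moved from (6.3, 6.8) to (6.8, 6.7), a distance of √(0.5² + 0.1²) ≈ 0.5.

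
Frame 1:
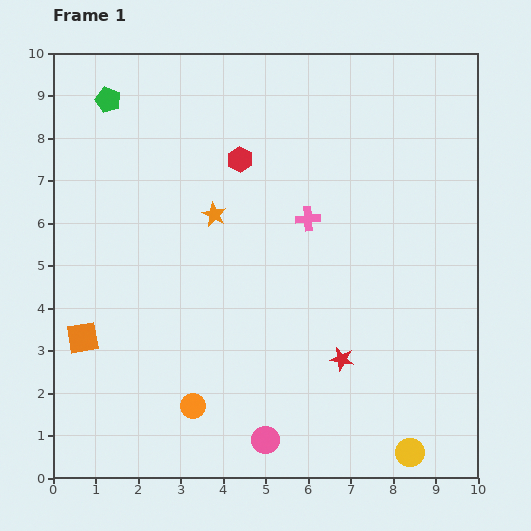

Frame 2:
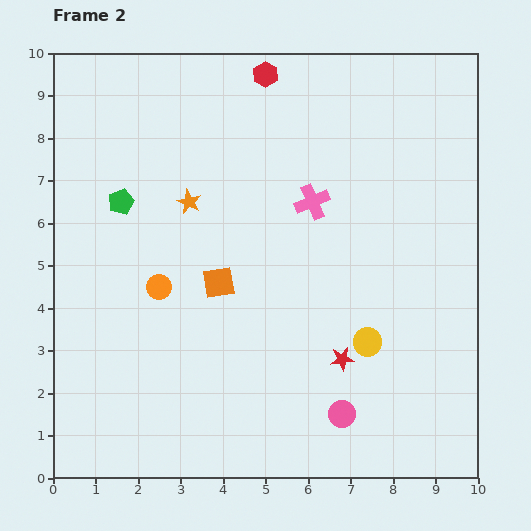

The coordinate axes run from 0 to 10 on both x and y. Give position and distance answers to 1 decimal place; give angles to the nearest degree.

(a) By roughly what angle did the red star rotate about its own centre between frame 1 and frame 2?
19° counter-clockwise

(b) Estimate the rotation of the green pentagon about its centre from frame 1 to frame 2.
29° clockwise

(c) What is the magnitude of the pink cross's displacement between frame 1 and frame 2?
0.4

The pink cross moved from (6.0, 6.1) to (6.1, 6.5), a distance of √(0.1² + 0.4²) ≈ 0.4.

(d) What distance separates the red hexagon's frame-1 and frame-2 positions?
2.1

The red hexagon moved from (4.4, 7.5) to (5.0, 9.5), a distance of √(0.6² + 2.0²) ≈ 2.1.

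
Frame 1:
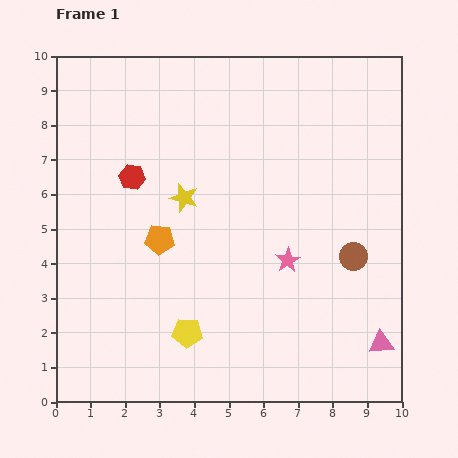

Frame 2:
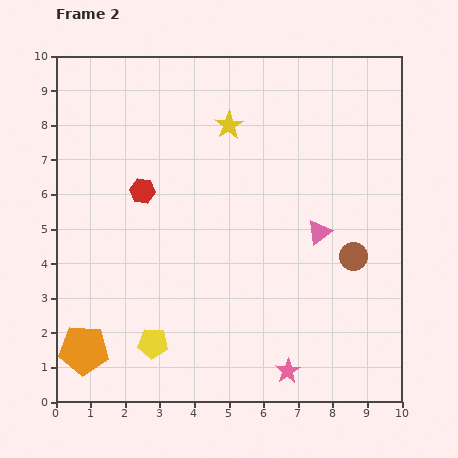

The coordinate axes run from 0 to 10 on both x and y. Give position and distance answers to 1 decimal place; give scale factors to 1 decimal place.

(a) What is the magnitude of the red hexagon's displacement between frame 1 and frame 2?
0.5

The red hexagon moved from (2.2, 6.5) to (2.5, 6.1), a distance of √(0.3² + 0.4²) ≈ 0.5.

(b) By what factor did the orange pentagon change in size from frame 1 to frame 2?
1.6×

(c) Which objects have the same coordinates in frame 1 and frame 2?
the brown circle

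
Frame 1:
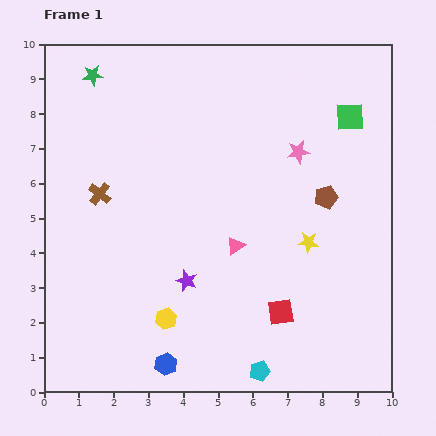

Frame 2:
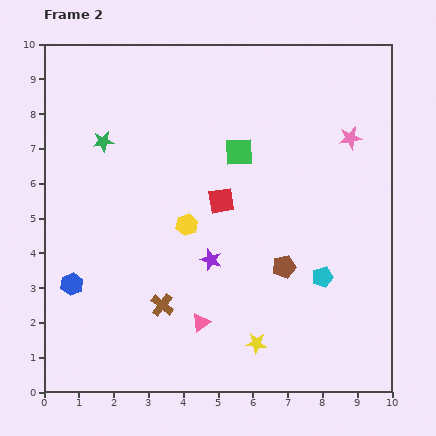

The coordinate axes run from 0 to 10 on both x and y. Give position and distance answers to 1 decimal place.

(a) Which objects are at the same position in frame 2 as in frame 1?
none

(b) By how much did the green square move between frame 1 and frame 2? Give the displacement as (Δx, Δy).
(-3.2, -1.0)

The green square was at (8.8, 7.9) in frame 1 and (5.6, 6.9) in frame 2.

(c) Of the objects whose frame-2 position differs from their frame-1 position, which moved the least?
the purple star

(moved 0.9)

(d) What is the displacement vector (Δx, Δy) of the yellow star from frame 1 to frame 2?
(-1.5, -2.9)

The yellow star was at (7.6, 4.3) in frame 1 and (6.1, 1.4) in frame 2.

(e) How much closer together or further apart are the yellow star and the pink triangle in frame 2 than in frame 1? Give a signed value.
-0.4

Distance in frame 1: 2.1. Distance in frame 2: 1.7.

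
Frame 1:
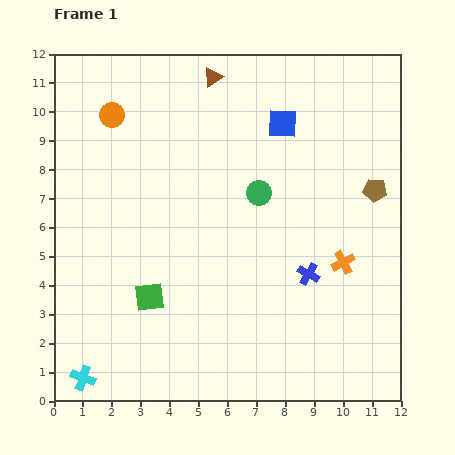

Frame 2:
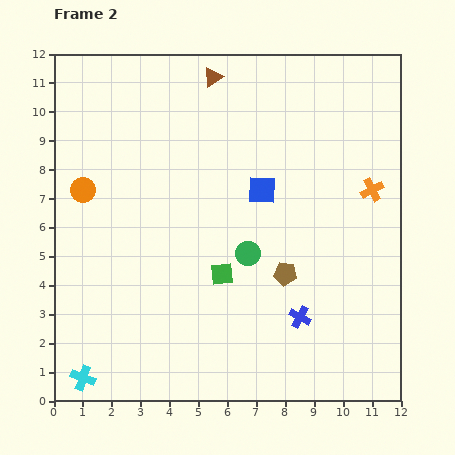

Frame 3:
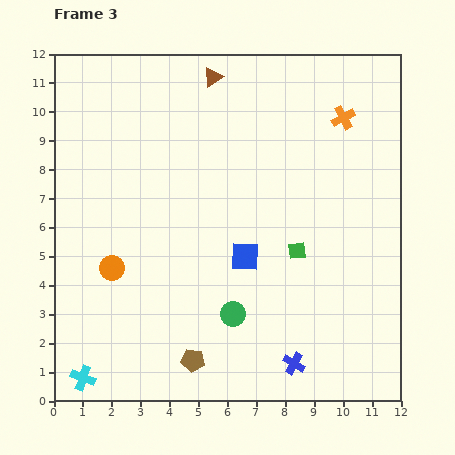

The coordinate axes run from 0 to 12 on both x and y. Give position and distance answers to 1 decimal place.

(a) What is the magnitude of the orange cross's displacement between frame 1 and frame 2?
2.7

The orange cross moved from (10.0, 4.8) to (11.0, 7.3), a distance of √(1.0² + 2.5²) ≈ 2.7.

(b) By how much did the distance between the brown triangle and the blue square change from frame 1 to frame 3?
+3.4

Distance in frame 1: 2.9. Distance in frame 3: 6.3.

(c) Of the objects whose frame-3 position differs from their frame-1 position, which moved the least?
the blue cross

(moved 3.1)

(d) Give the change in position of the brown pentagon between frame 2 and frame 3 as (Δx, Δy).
(-3.2, -3.0)

The brown pentagon was at (8.0, 4.4) in frame 2 and (4.8, 1.4) in frame 3.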